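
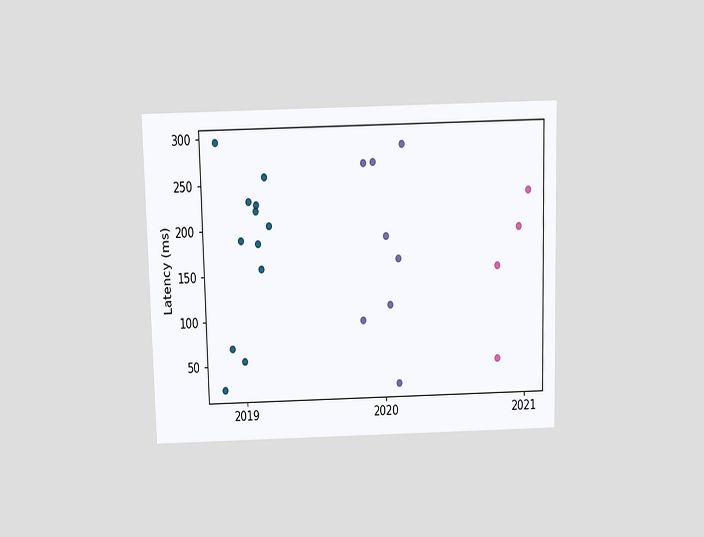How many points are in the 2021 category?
The chart is viewed slightly from above. Counting the markers in the 2021 column gives 4.

4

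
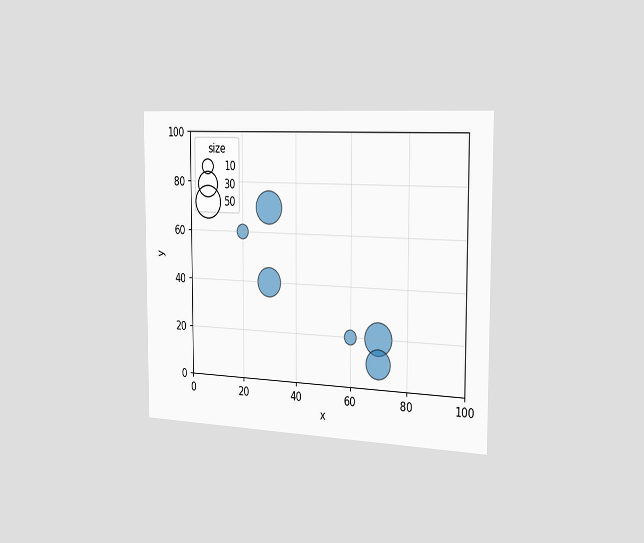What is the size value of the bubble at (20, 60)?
The chart is viewed slightly from the right. Matching the bubble at (20, 60) against the size legend gives 10.

10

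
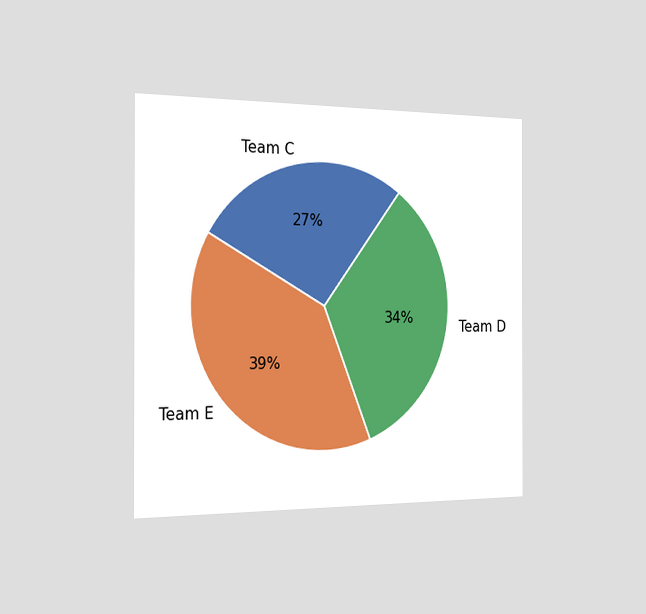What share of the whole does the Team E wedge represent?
39%

The chart is viewed slightly from the left. The Team E slice takes up 39% of the pie.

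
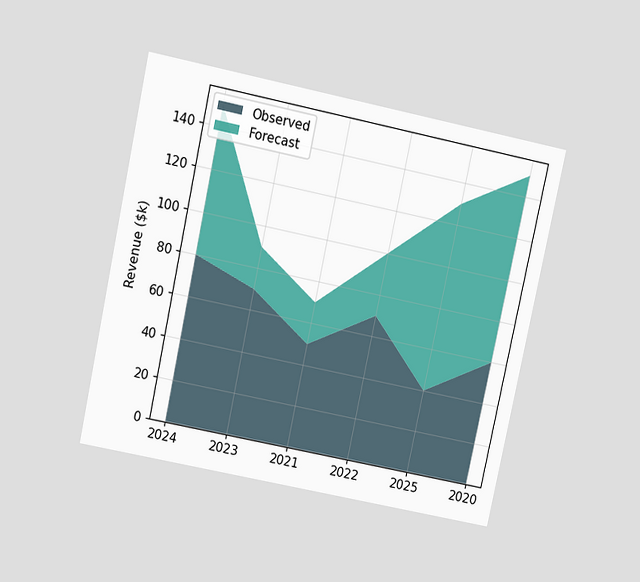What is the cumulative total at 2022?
$100k

The chart is tilted about 12° clockwise and viewed slightly from above. The stacked total at 2022 reaches $100k.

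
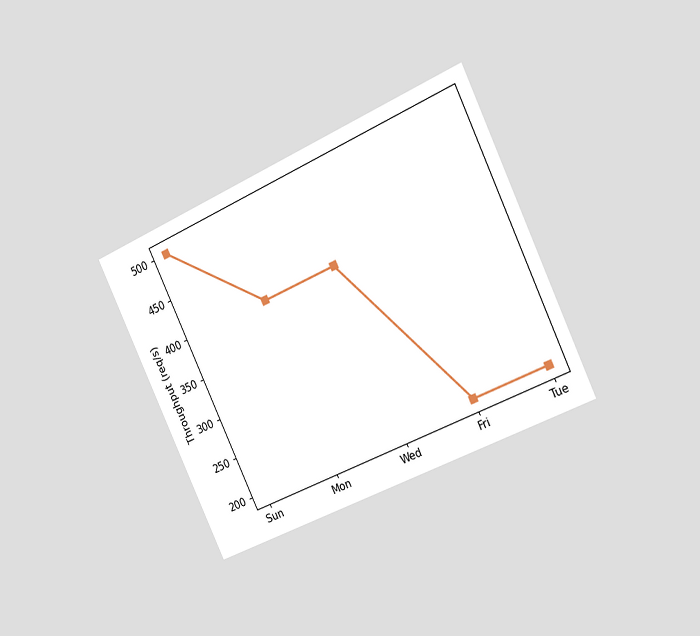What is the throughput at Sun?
500req/s

The chart is tilted about 25° counter-clockwise and viewed slightly from the right. At Sun, the line is at 500req/s.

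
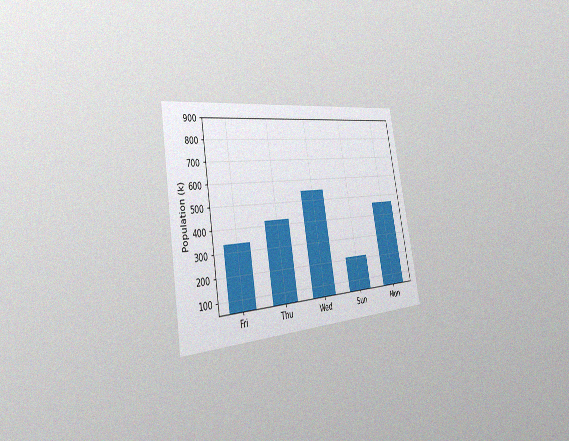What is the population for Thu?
420k

The chart is tilted about 10° counter-clockwise and viewed slightly from the left, with some photo noise. Reading along the chart's y-axis, the Thu bar reaches 420k.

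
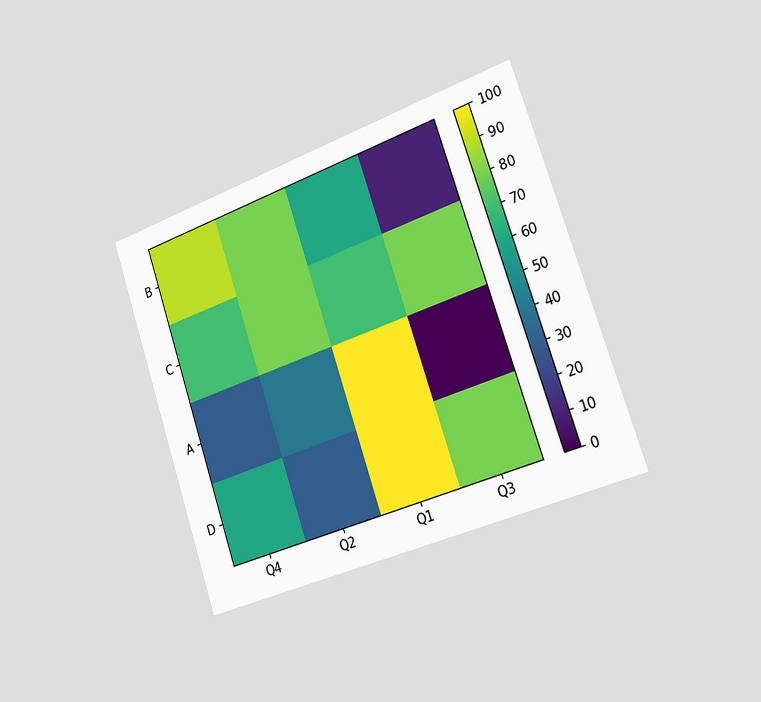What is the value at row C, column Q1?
The chart is tilted about 19° counter-clockwise and viewed slightly from the right. Matching cell (C, Q1) against the colorbar gives 70.

70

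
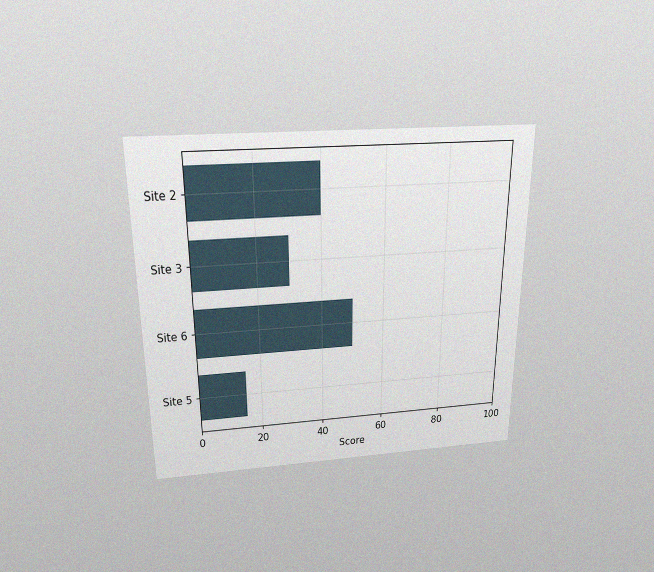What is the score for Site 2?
40

The chart is viewed slightly from above, with some photo noise. Reading along the chart's x-axis, the Site 2 bar reaches 40.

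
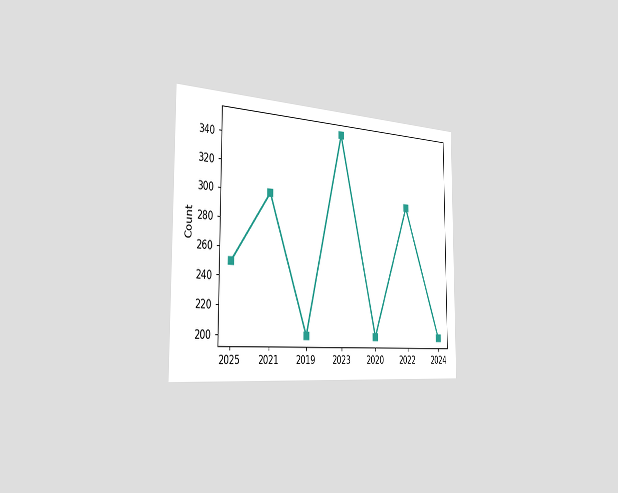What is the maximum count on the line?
The chart is viewed slightly from the left. The highest point is at 2023, and reading across to the y-axis gives 350.

350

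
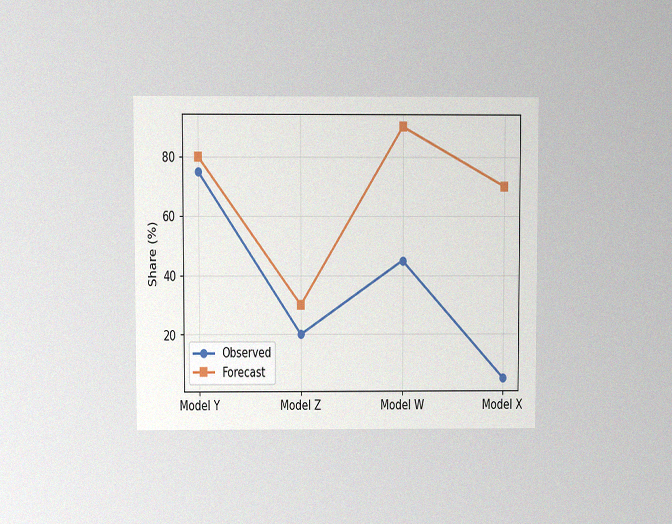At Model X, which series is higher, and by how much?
Forecast, by 65%

The chart is viewed at a slight angle, with some photo noise. At Model X, Forecast sits above the other line by 65%.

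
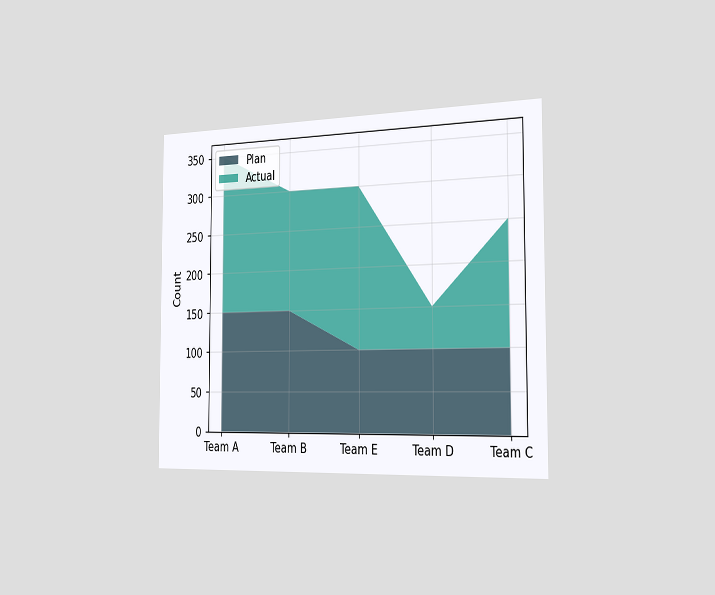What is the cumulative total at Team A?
The chart is viewed slightly from the right. The stacked total at Team A reaches 350.

350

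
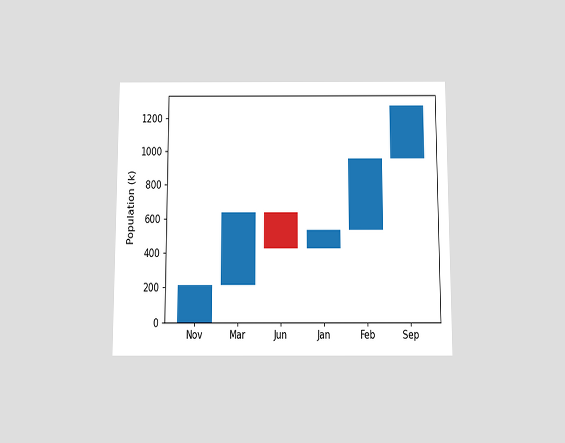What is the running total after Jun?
424k

The chart is viewed slightly from below. After Jun the running total reaches 424k.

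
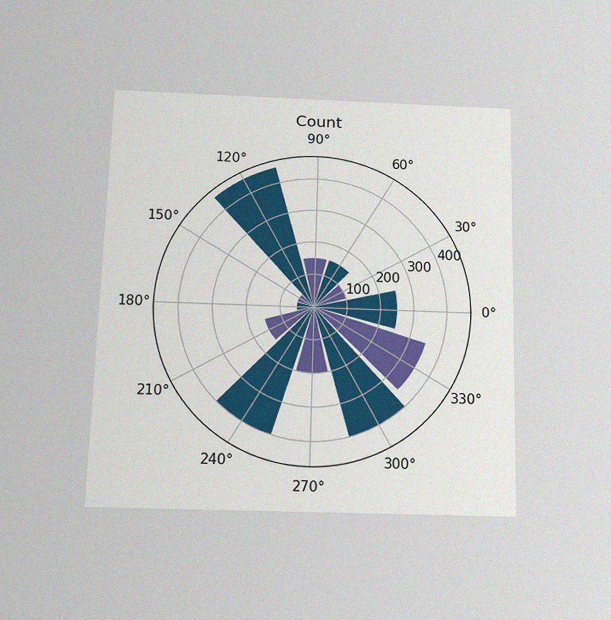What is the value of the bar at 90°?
The chart is viewed slightly from below, with some photo noise. The bar at 90° reaches 150 on the radial axis.

150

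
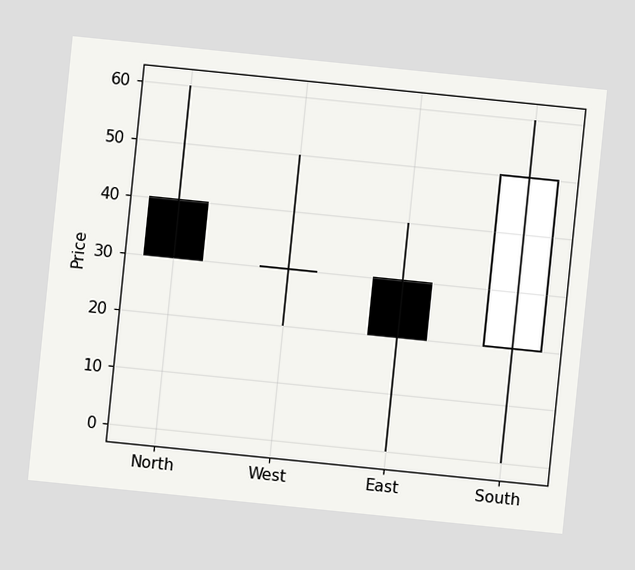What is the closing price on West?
30

The chart is tilted about 6° clockwise. The West candle closes at 30.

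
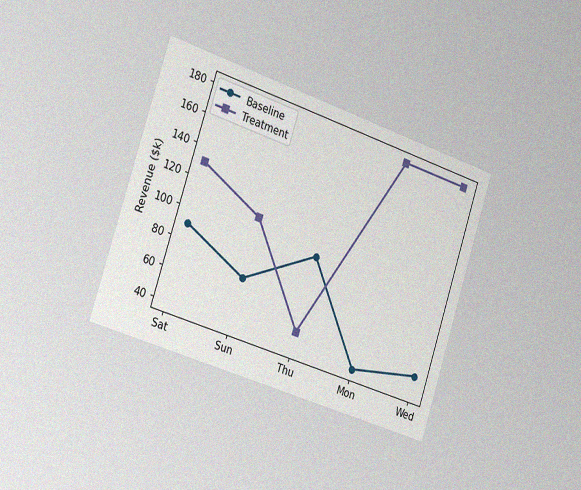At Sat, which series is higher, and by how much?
Treatment, by $40k

The chart is tilted about 18° clockwise and viewed slightly from the left, with some photo noise. At Sat, Treatment sits above the other line by $40k.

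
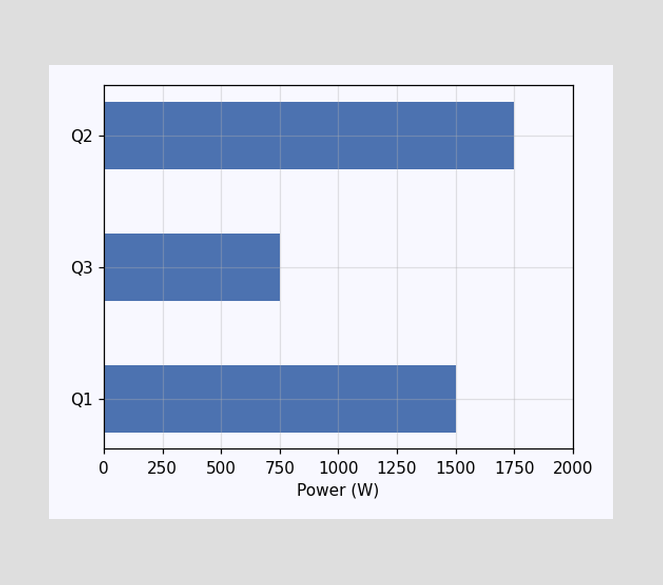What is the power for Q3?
750W

Reading along the chart's x-axis, the Q3 bar reaches 750W.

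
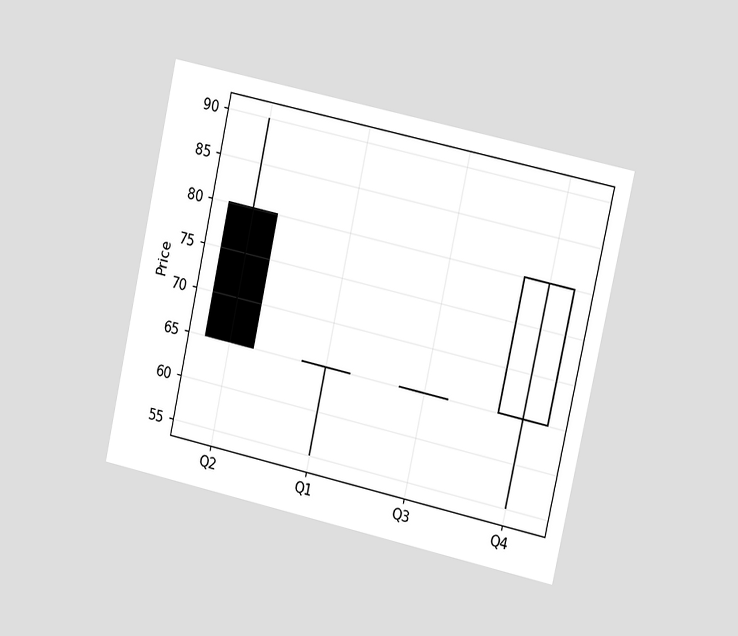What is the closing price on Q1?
65

The chart is tilted about 12° clockwise and viewed slightly from the right. The Q1 candle closes at 65.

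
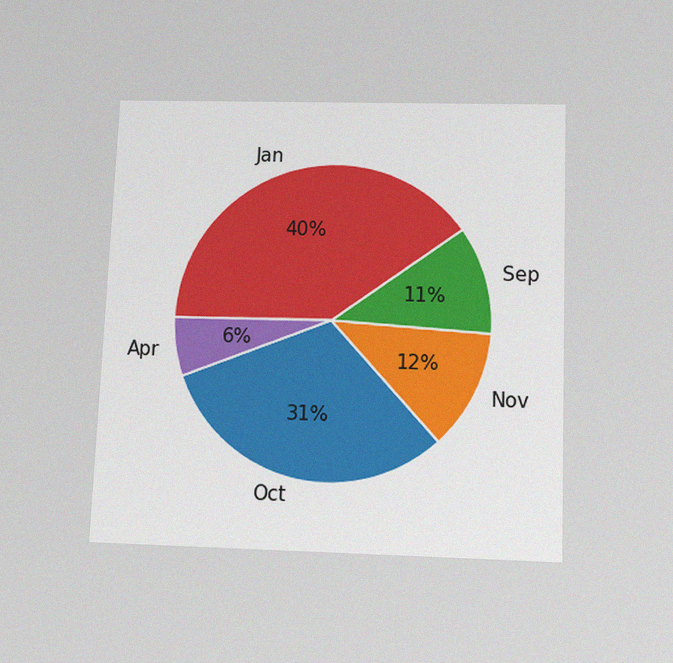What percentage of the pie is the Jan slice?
The chart is tilted about 2° clockwise and viewed slightly from below, with some photo noise. The Jan slice takes up 40% of the pie.

40%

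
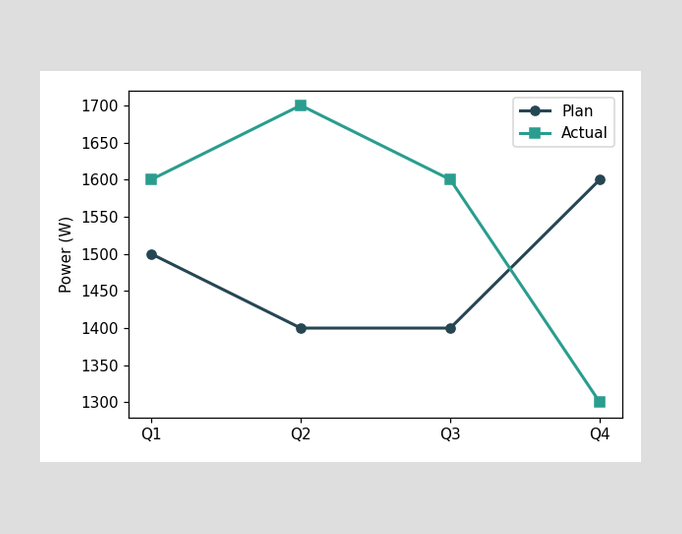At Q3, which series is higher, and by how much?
Actual, by 200W

At Q3, Actual sits above the other line by 200W.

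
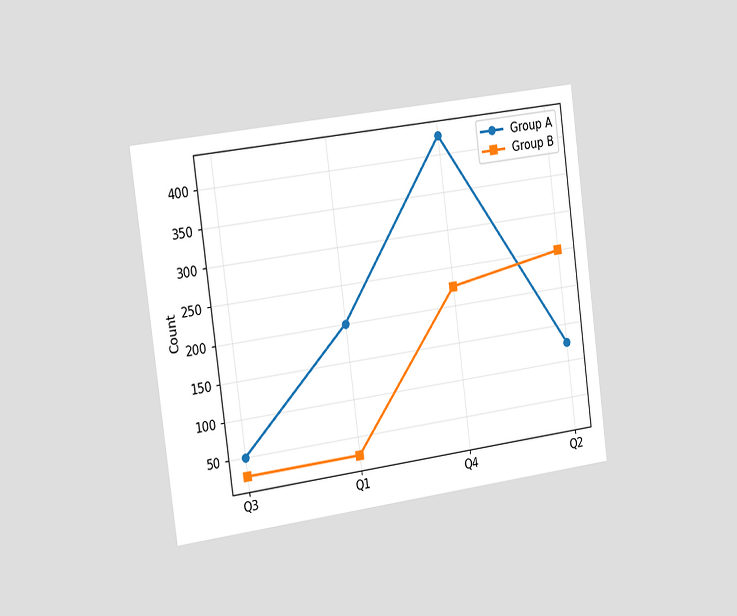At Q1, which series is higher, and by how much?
The chart is tilted about 7° counter-clockwise and viewed slightly from the left. At Q1, Group A sits above the other line by 175.

Group A, by 175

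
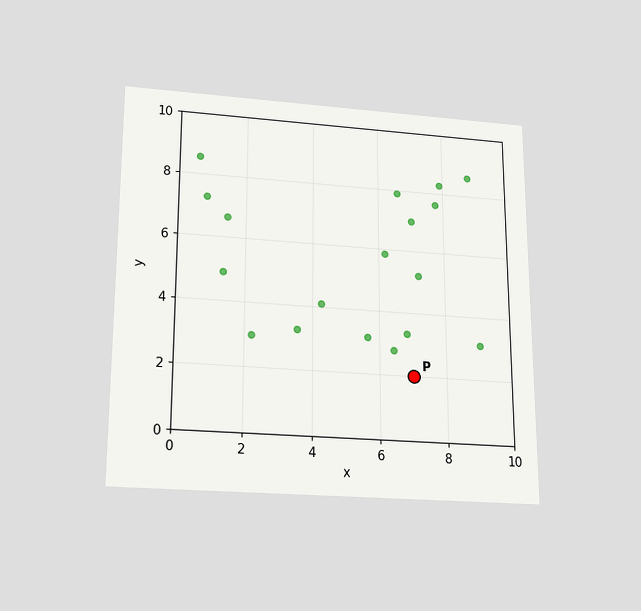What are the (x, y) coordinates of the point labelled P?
(7, 2)

The chart is viewed slightly from below. Following the gridlines from P to each axis, P sits at (7, 2).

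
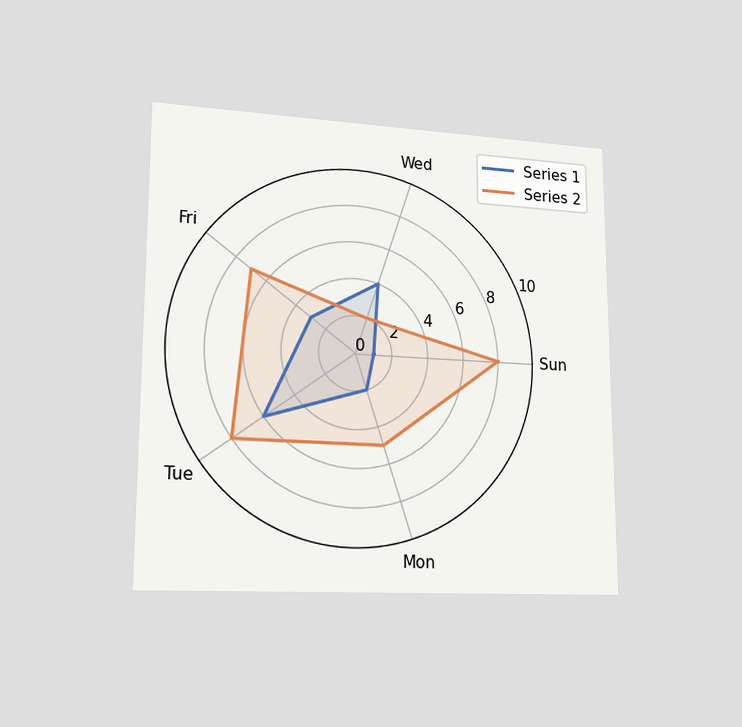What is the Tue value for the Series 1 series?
The chart is viewed slightly from the left. On the Tue axis, Series 1 reaches 6.

6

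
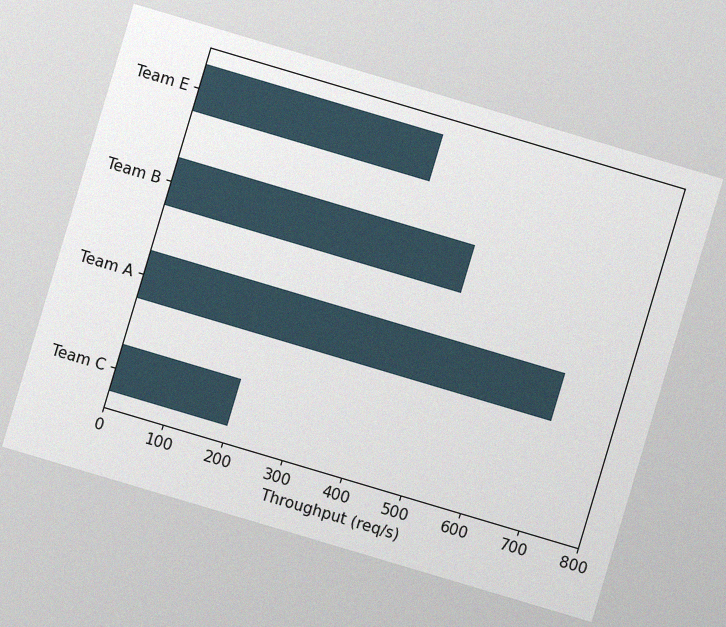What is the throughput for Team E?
400req/s

The chart is tilted about 17° clockwise, with some photo noise. Reading along the chart's x-axis, the Team E bar reaches 400req/s.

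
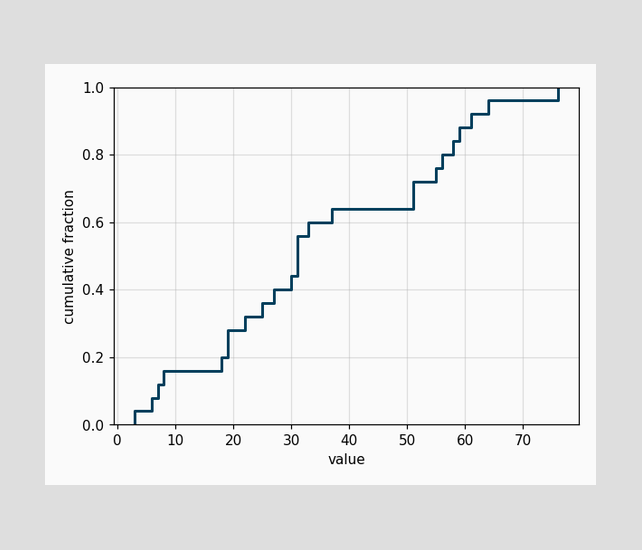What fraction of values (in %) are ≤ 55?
At x=55 the ECDF step is at 76%.

76%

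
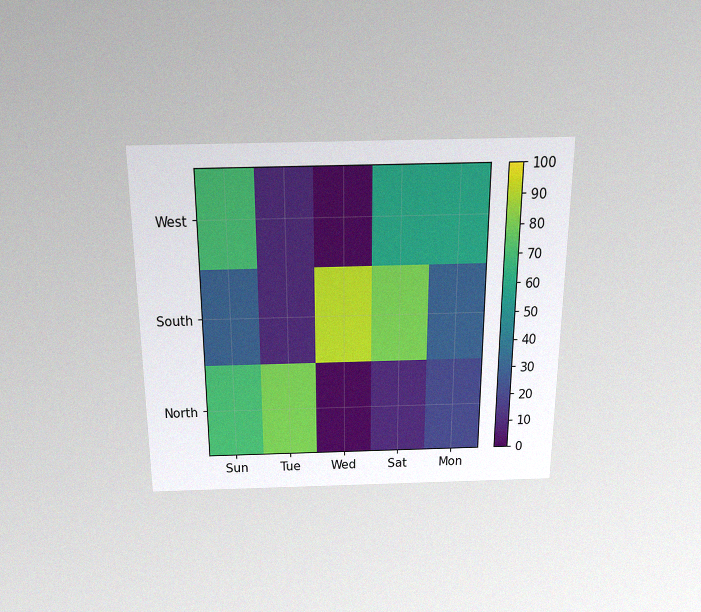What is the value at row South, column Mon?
The chart is viewed slightly from above, with some photo noise. Matching cell (South, Mon) against the colorbar gives 30.

30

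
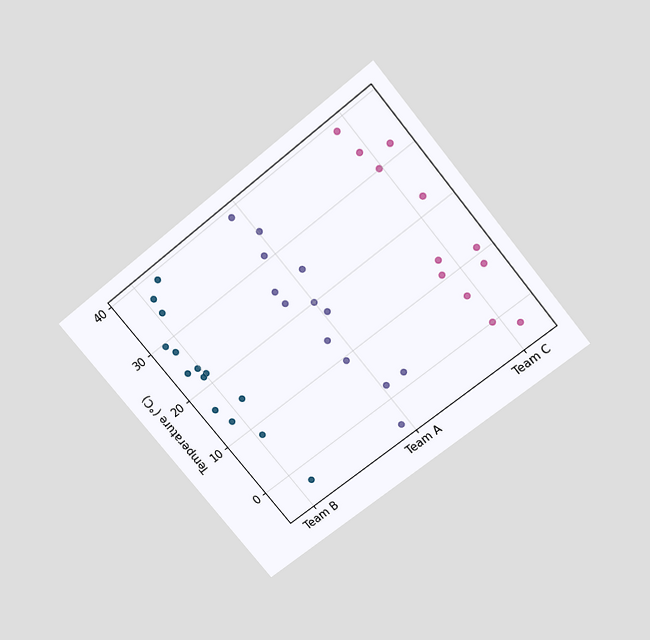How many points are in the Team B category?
The chart is tilted about 39° counter-clockwise and viewed slightly from above. Counting the markers in the Team B column gives 14.

14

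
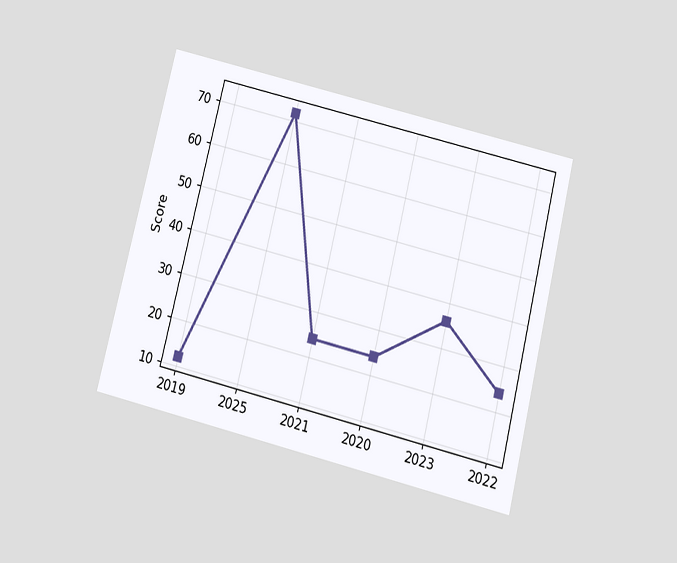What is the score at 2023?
36

The chart is tilted about 14° clockwise and viewed slightly from below. At 2023, the line is at 36.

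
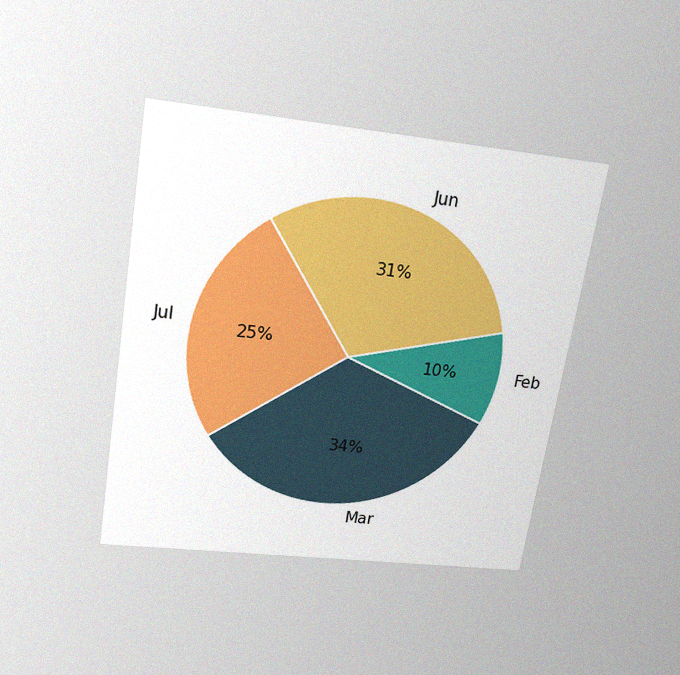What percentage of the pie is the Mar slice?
The chart is tilted about 9° clockwise and viewed slightly from above, with some photo noise. The Mar slice takes up 34% of the pie.

34%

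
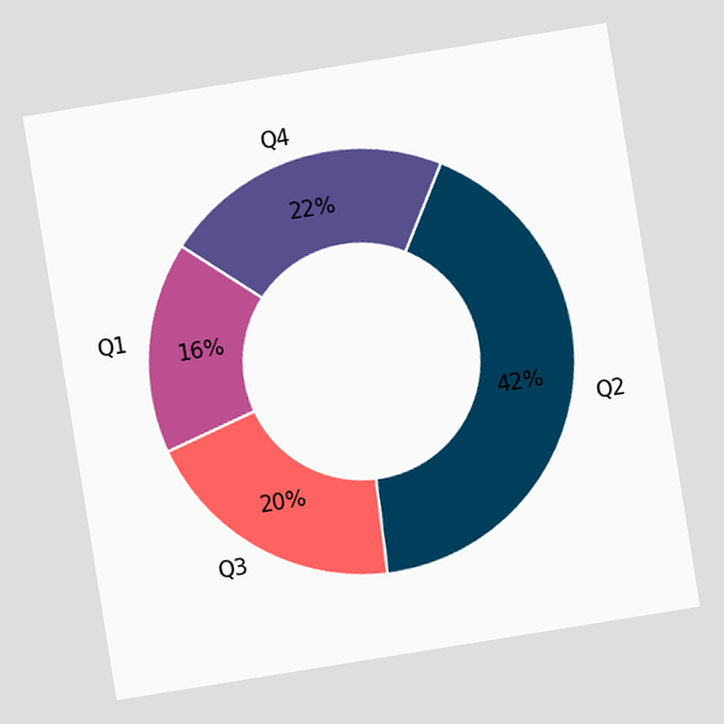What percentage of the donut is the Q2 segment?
42%

The chart is tilted about 9° counter-clockwise. The Q2 segment takes up 42% of the ring.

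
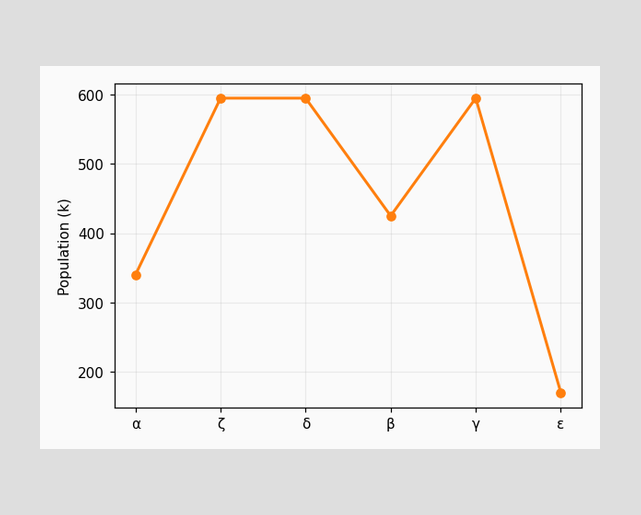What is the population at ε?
170k

At ε, the line is at 170k.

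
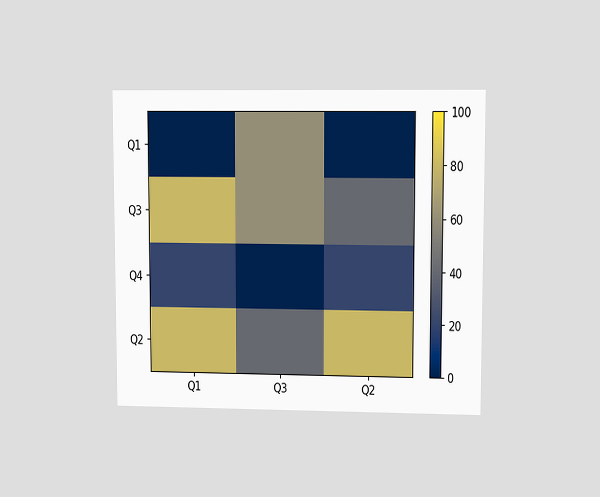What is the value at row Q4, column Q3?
The chart is viewed at a slight angle. Matching cell (Q4, Q3) against the colorbar gives 0.

0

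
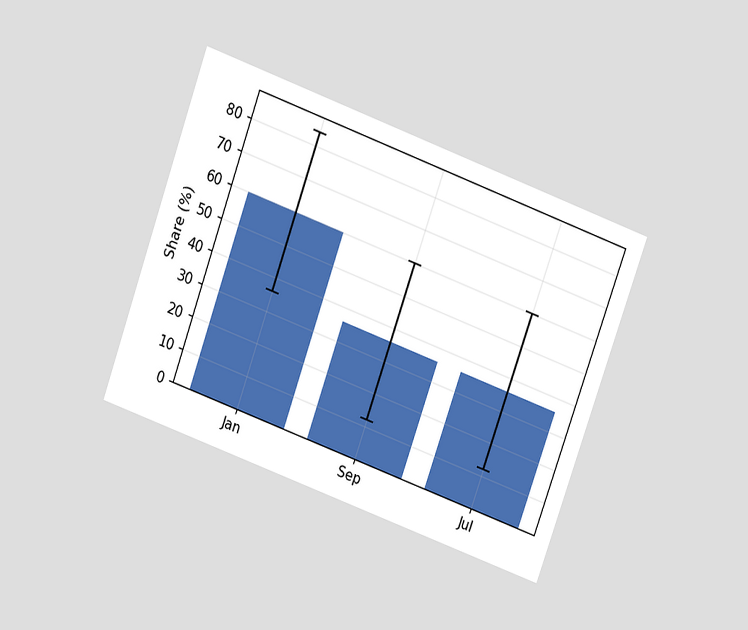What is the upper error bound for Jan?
84%

The chart is tilted about 20° clockwise and viewed slightly from above. The Jan bar's upper whisker reaches 84%.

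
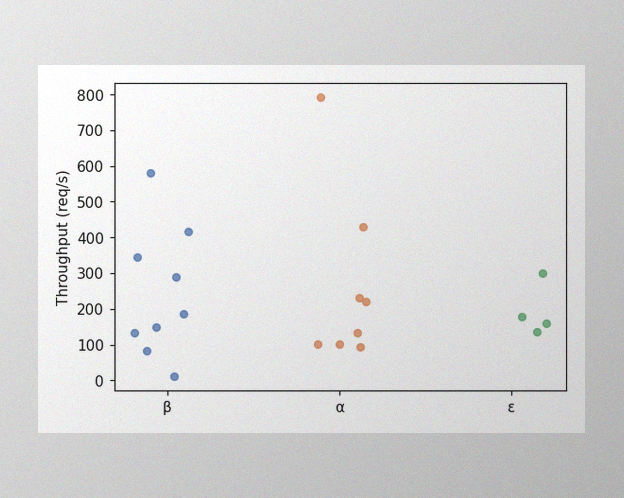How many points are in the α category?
8

The image has some photo noise and uneven lighting. Counting the markers in the α column gives 8.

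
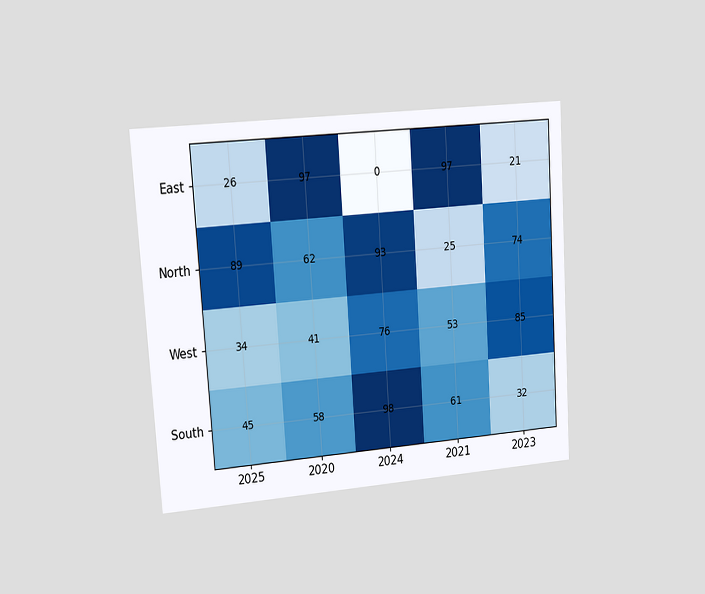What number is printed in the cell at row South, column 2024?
98

The chart is tilted about 4° counter-clockwise and viewed at a slight angle. The (South, 2024) cell reads 98.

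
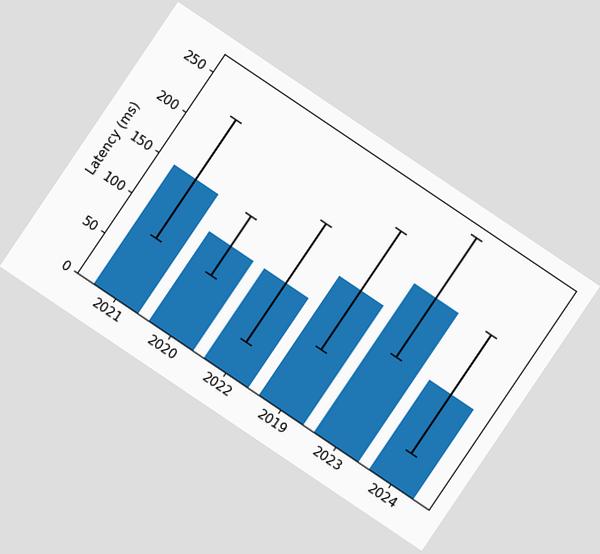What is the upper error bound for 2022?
The chart is tilted about 34° clockwise. The 2022 bar's upper whisker reaches 185ms.

185ms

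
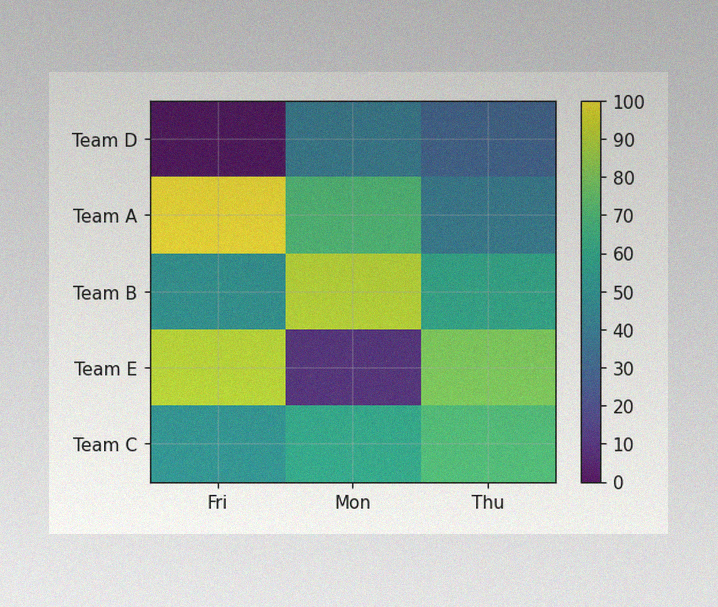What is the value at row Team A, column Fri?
The image has some photo noise and uneven lighting. Matching cell (Team A, Fri) against the colorbar gives 100.

100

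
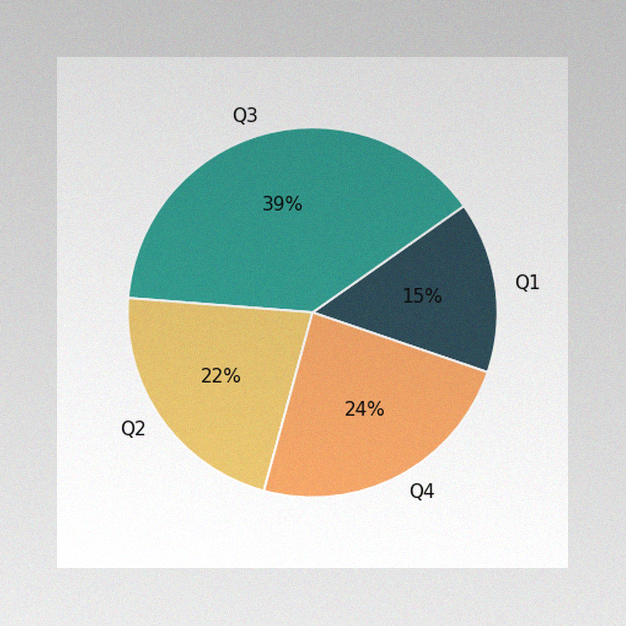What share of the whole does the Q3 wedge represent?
39%

The image has some photo noise and uneven lighting. The Q3 slice takes up 39% of the pie.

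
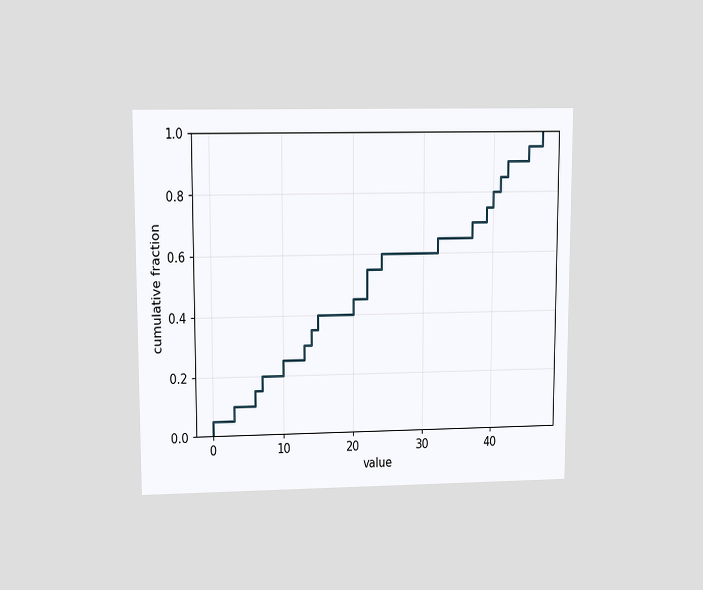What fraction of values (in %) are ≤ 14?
The chart is viewed at a slight angle. At x=14 the ECDF step is at 35%.

35%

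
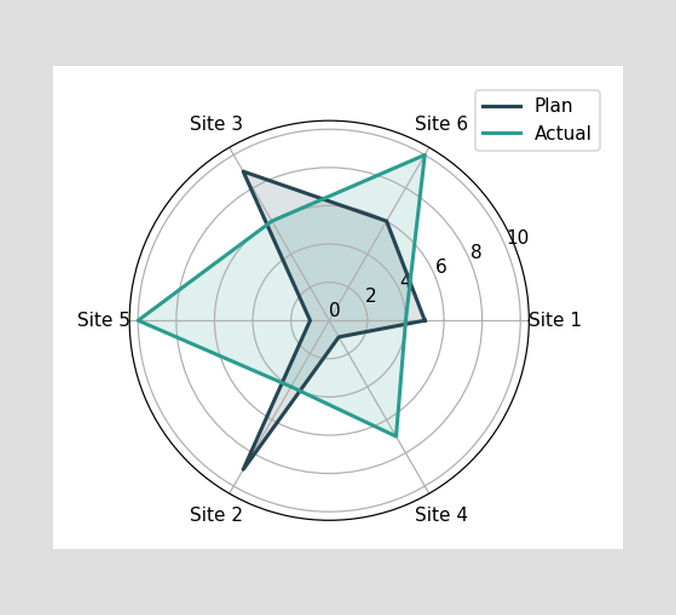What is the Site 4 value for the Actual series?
7

On the Site 4 axis, Actual reaches 7.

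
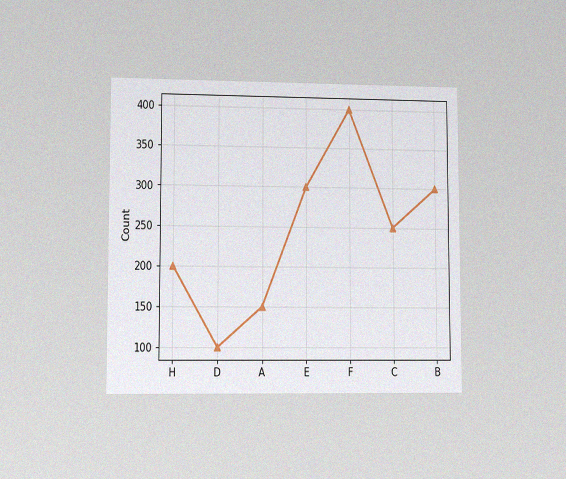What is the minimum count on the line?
100

The chart is viewed at a slight angle, with some photo noise. The lowest point is at D, and reading across to the y-axis gives 100.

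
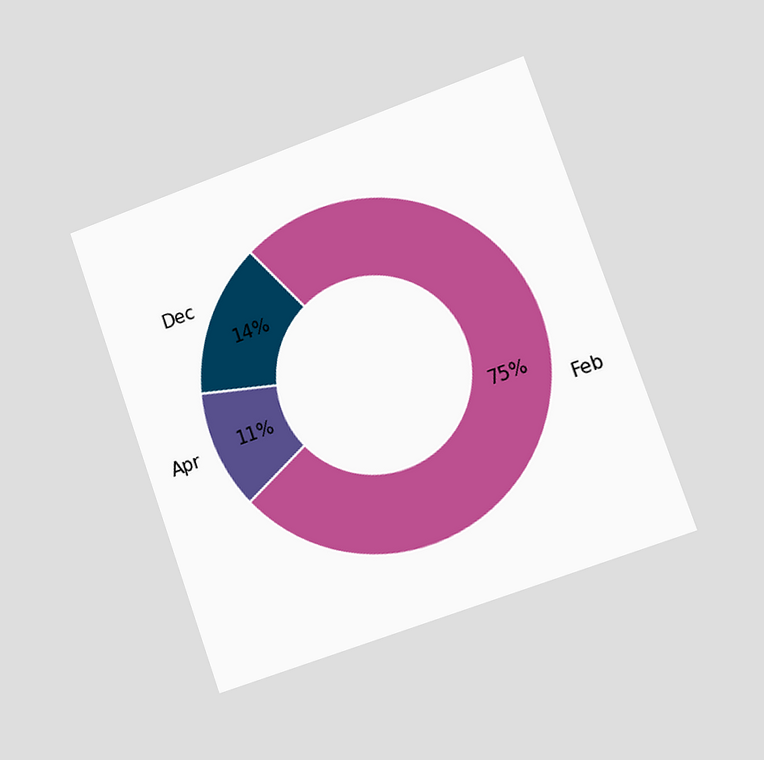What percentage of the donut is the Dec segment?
14%

The chart is tilted about 19° counter-clockwise and viewed slightly from the right. The Dec segment takes up 14% of the ring.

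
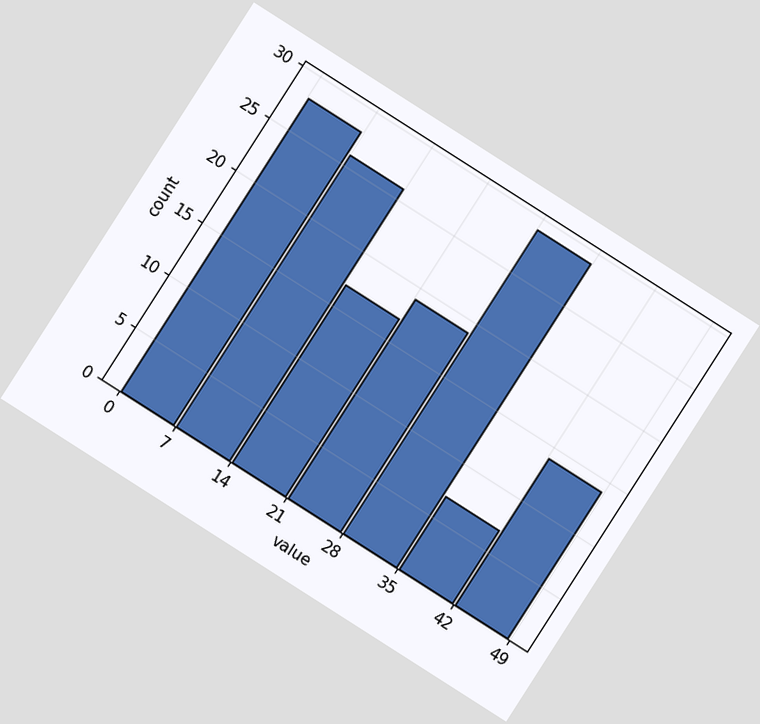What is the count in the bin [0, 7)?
The chart is tilted about 33° clockwise. The [0, 7) bin has height 28.

28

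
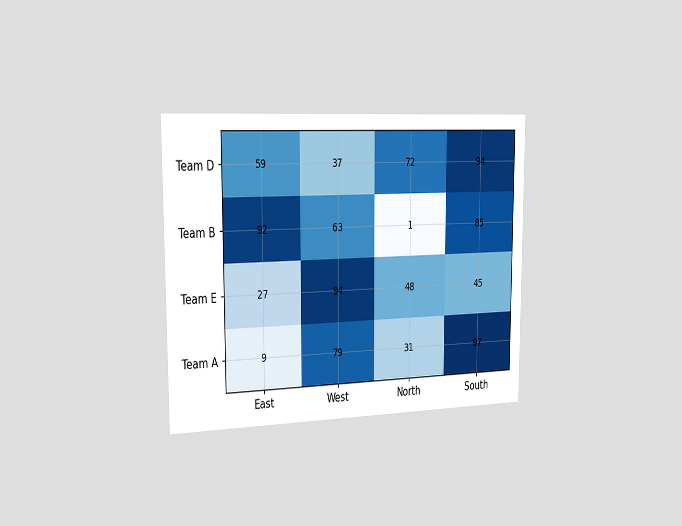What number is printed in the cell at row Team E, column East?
27

The chart is viewed slightly from the left. The (Team E, East) cell reads 27.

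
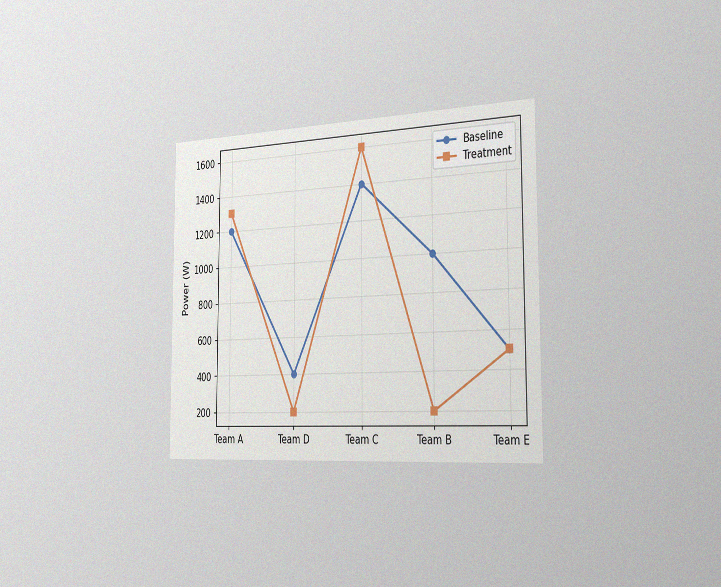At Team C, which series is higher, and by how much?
The chart is viewed slightly from the right, with some photo noise. At Team C, Treatment sits above the other line by 200W.

Treatment, by 200W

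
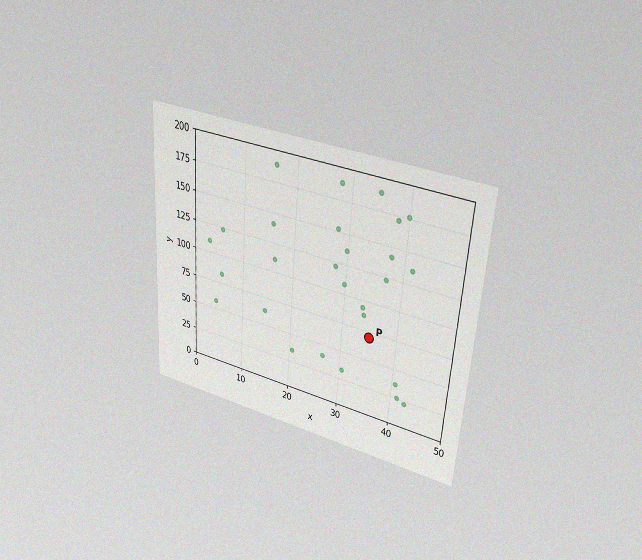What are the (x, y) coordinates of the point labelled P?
(35, 70)

The chart is tilted about 4° clockwise and viewed at a slight angle, with some photo noise. Following the gridlines from P to each axis, P sits at (35, 70).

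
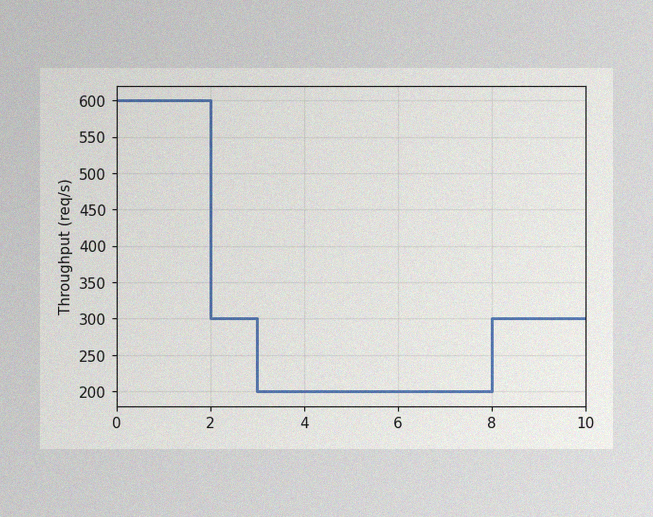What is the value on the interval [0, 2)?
600req/s

The image has some photo noise and uneven lighting. On [0, 2) the step sits at 600req/s.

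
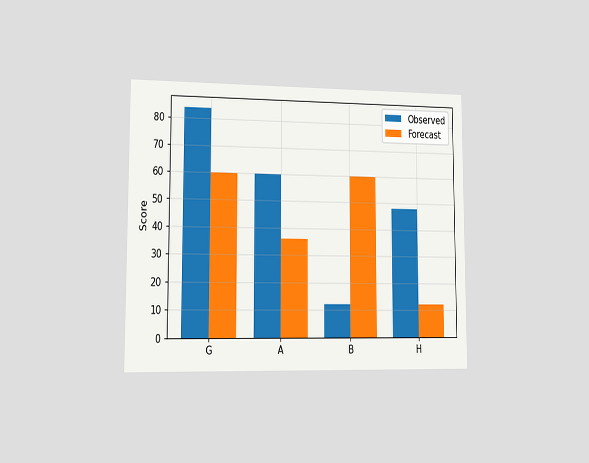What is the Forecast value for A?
36

The chart is viewed slightly from the left. The Forecast bar at A reaches 36 on the y-axis.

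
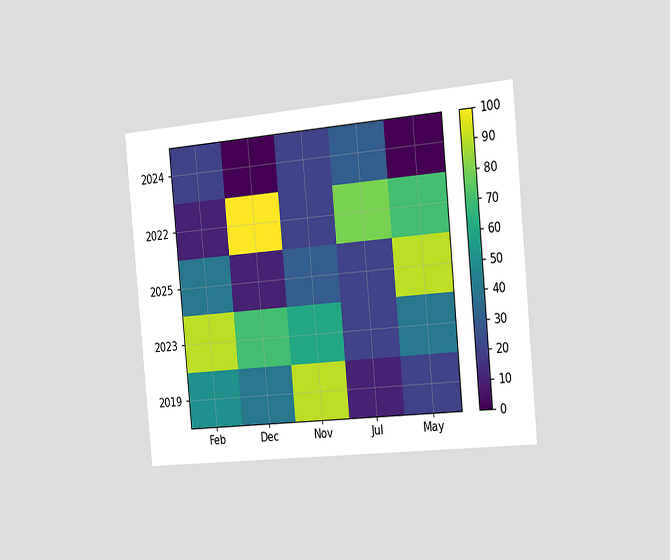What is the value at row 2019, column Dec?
The chart is tilted about 5° counter-clockwise and viewed slightly from the right. Matching cell (2019, Dec) against the colorbar gives 40.

40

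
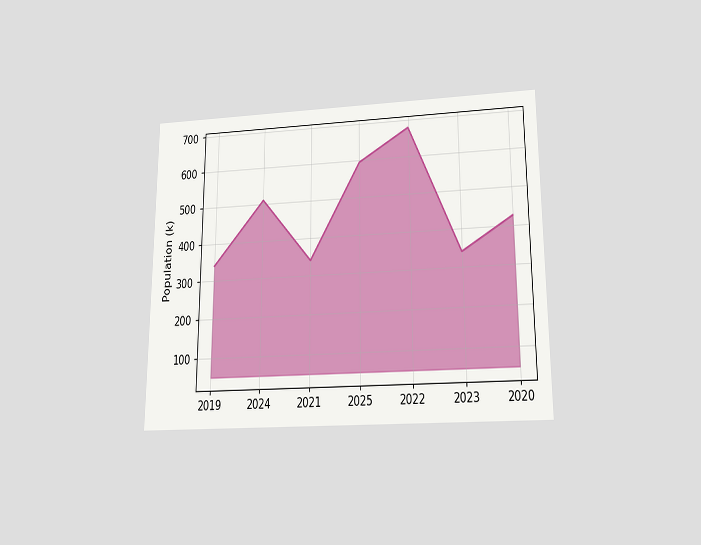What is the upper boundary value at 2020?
The chart is viewed slightly from below. At 2020 the upper boundary is at 425k.

425k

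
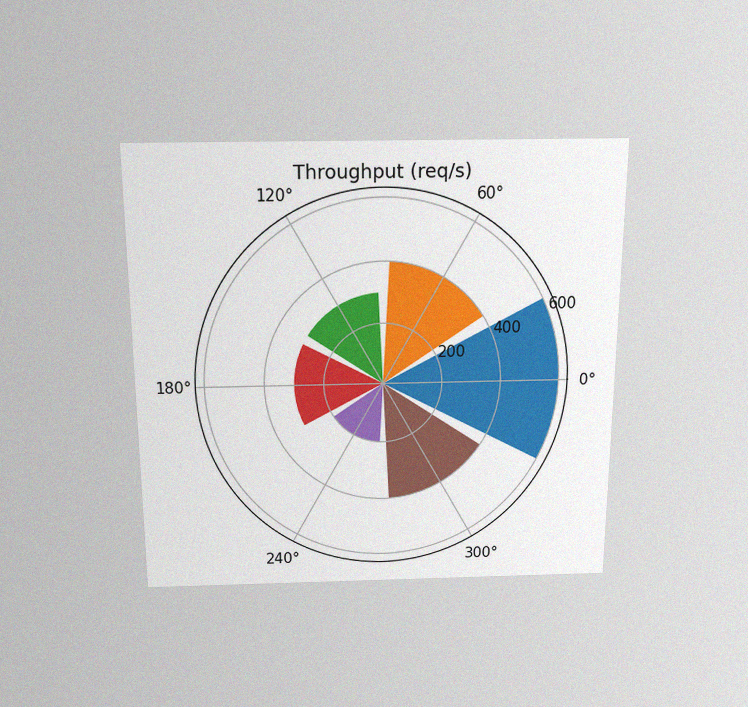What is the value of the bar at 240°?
The chart is viewed slightly from above, with some photo noise. The bar at 240° reaches 200req/s on the radial axis.

200req/s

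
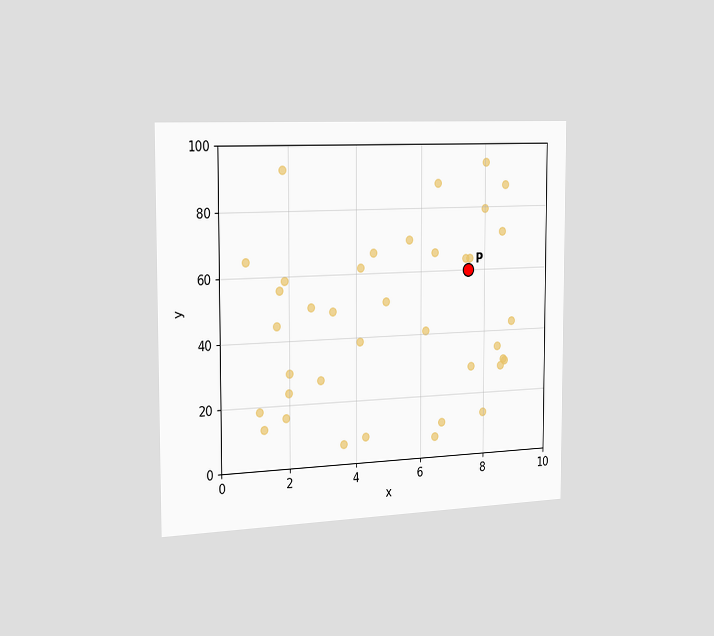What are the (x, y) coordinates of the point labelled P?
The chart is viewed slightly from the left. Following the gridlines from P to each axis, P sits at (7.5, 60).

(7.5, 60)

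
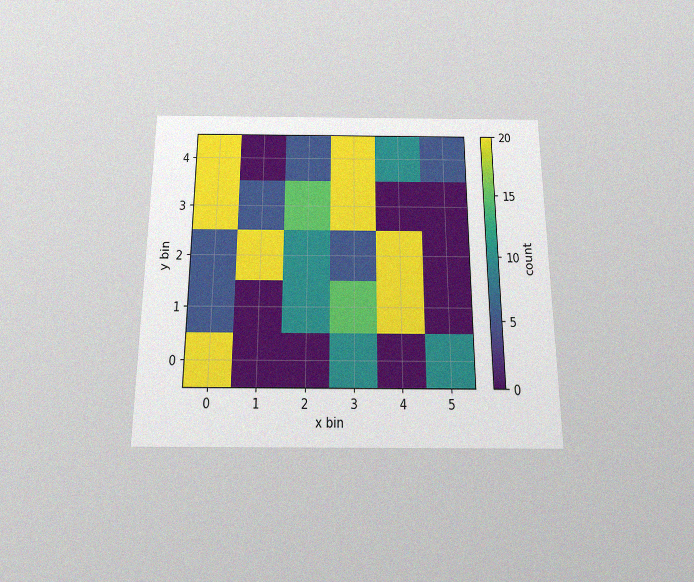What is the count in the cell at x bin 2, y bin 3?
The chart is viewed slightly from below, with some photo noise. Matching the cell (2, 3) against the colorbar gives 15.

15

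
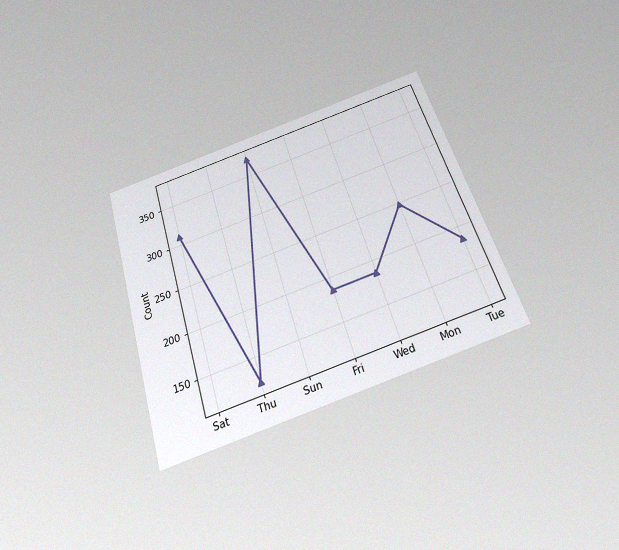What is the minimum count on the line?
124

The chart is tilted about 17° counter-clockwise and viewed slightly from below, with some photo noise. The lowest point is at Thu, and reading across to the y-axis gives 124.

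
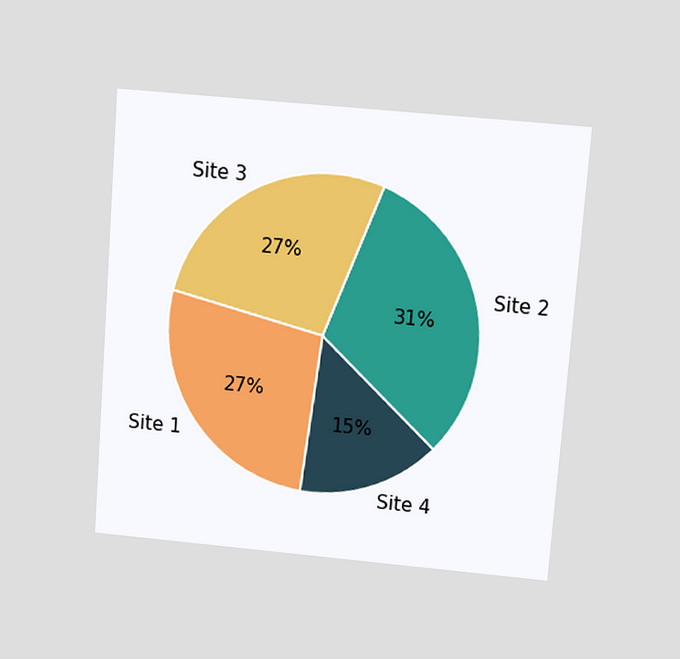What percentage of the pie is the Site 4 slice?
The chart is tilted about 4° clockwise and viewed slightly from above. The Site 4 slice takes up 15% of the pie.

15%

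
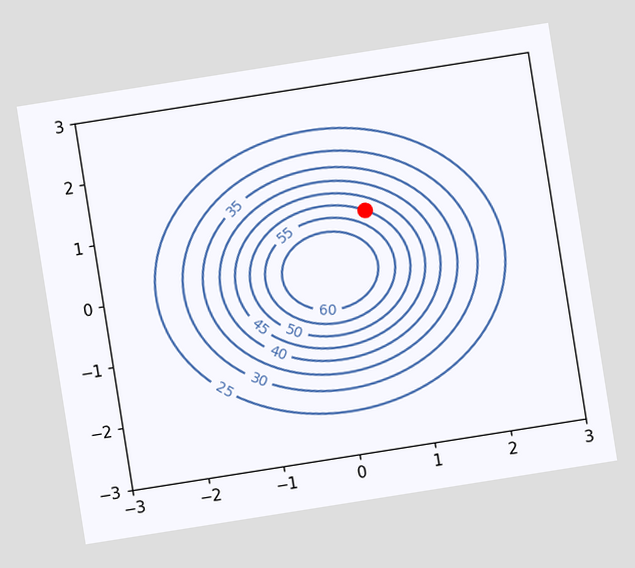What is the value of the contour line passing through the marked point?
The chart is tilted about 9° counter-clockwise. The marked point sits on the contour labelled 50.

50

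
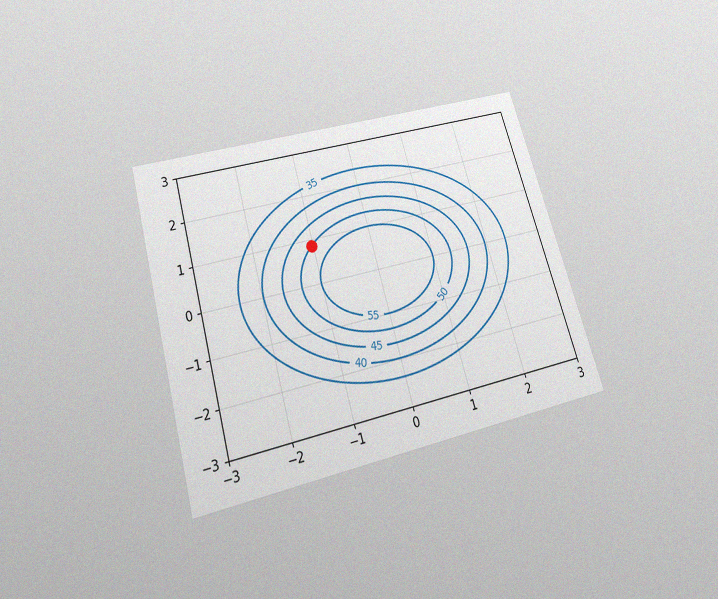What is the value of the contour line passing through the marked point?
50

The chart is tilted about 16° counter-clockwise and viewed slightly from below, with some photo noise. The marked point sits on the contour labelled 50.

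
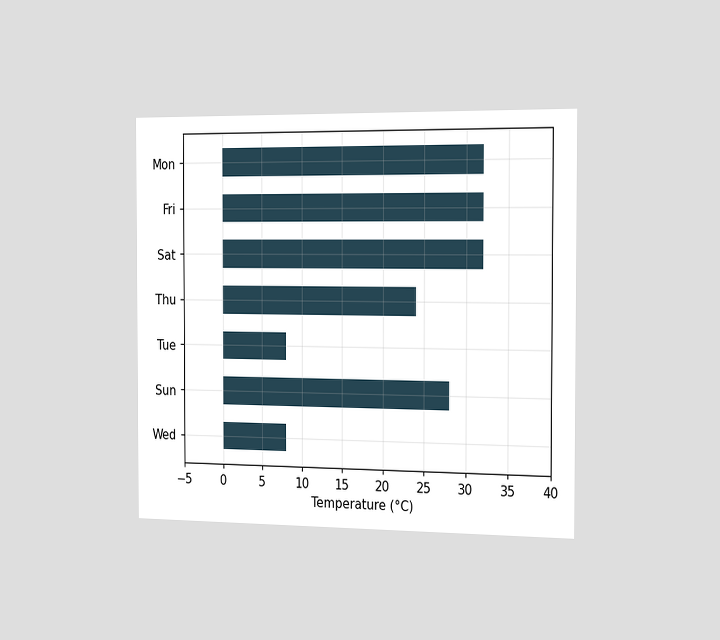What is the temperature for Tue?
The chart is viewed slightly from the right. Reading along the chart's x-axis, the Tue bar reaches 8°C.

8°C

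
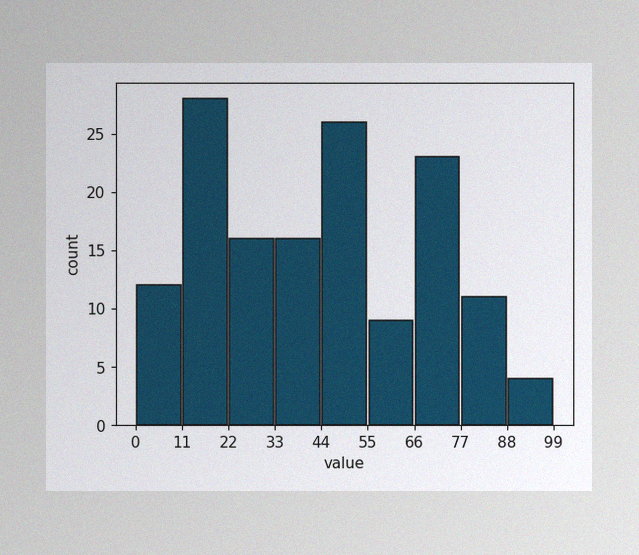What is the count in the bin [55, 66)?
The image has some photo noise and uneven lighting. The [55, 66) bin has height 9.

9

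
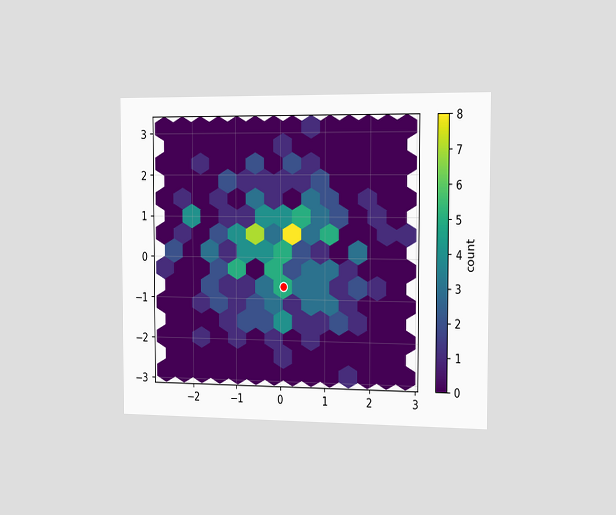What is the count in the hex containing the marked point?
5

The chart is viewed slightly from the right. The marked hex reads 5 on the colorbar.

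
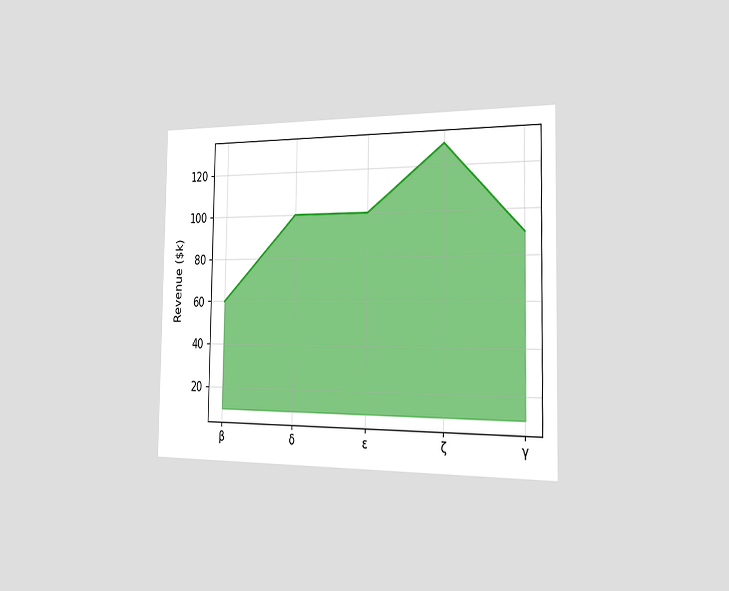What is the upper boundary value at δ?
$100k

The chart is viewed slightly from the right. At δ the upper boundary is at $100k.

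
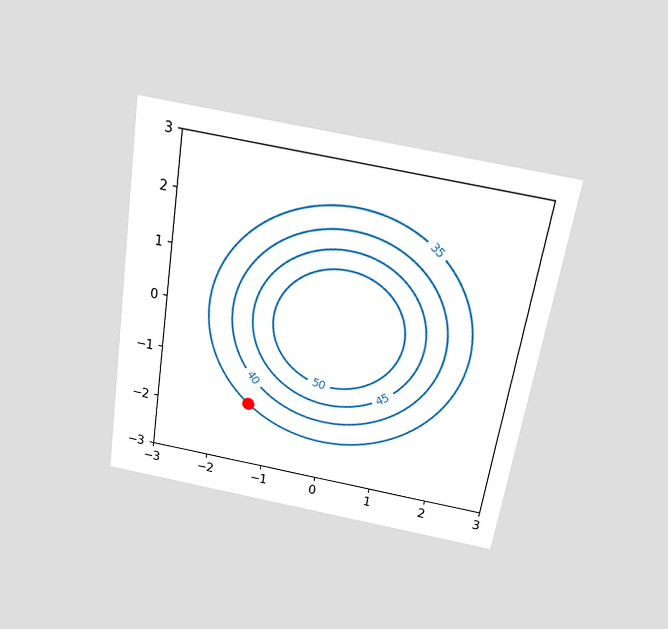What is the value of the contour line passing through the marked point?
35

The chart is tilted about 9° clockwise and viewed slightly from above. The marked point sits on the contour labelled 35.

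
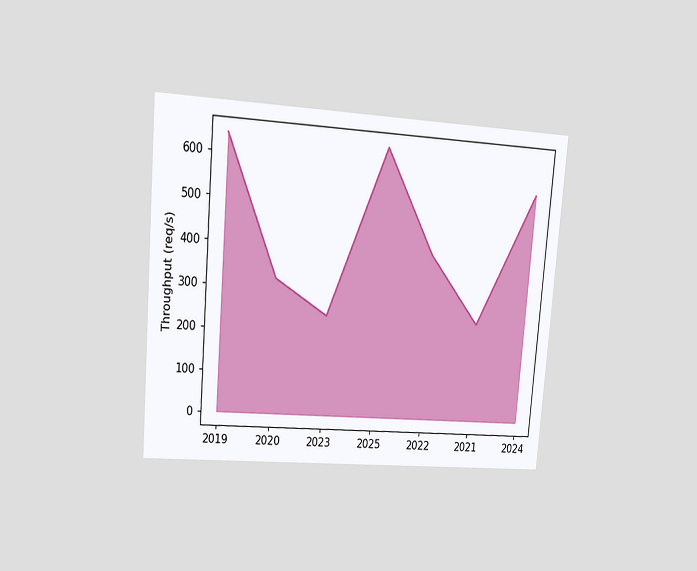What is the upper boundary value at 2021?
The chart is tilted about 5° clockwise and viewed at a slight angle. At 2021 the upper boundary is at 240req/s.

240req/s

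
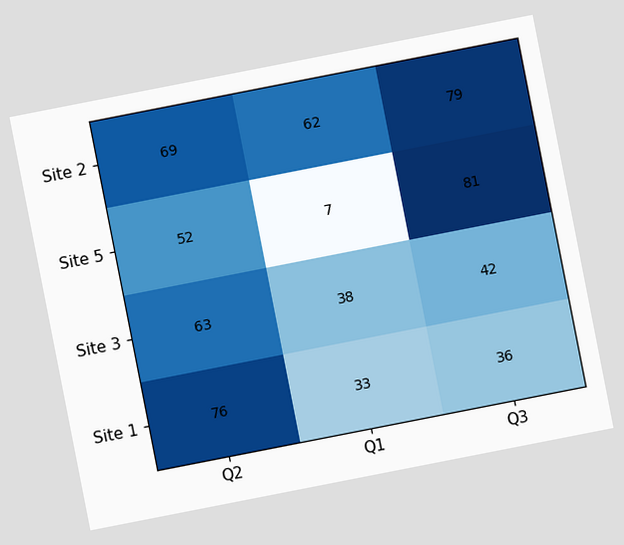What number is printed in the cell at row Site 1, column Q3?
36

The chart is tilted about 11° counter-clockwise. The (Site 1, Q3) cell reads 36.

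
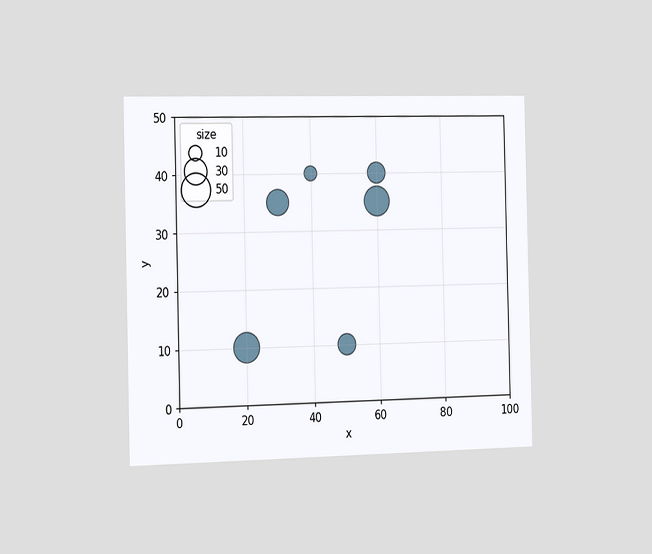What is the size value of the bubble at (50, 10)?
20

The chart is viewed slightly from the left. Matching the bubble at (50, 10) against the size legend gives 20.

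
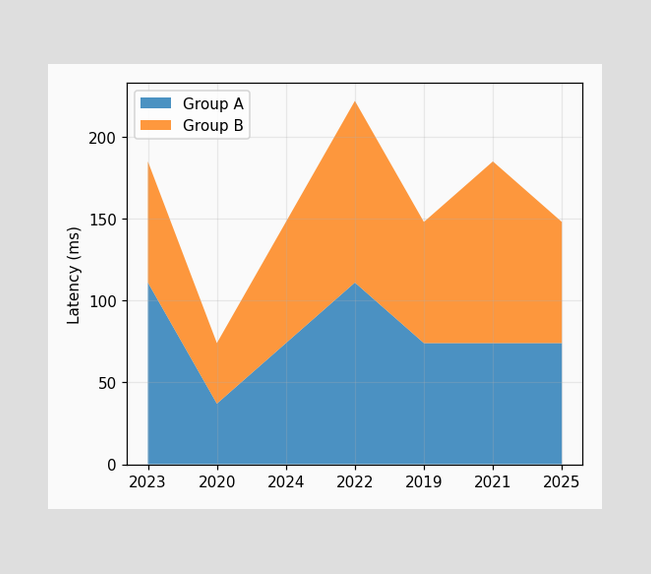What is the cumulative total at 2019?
The stacked total at 2019 reaches 148ms.

148ms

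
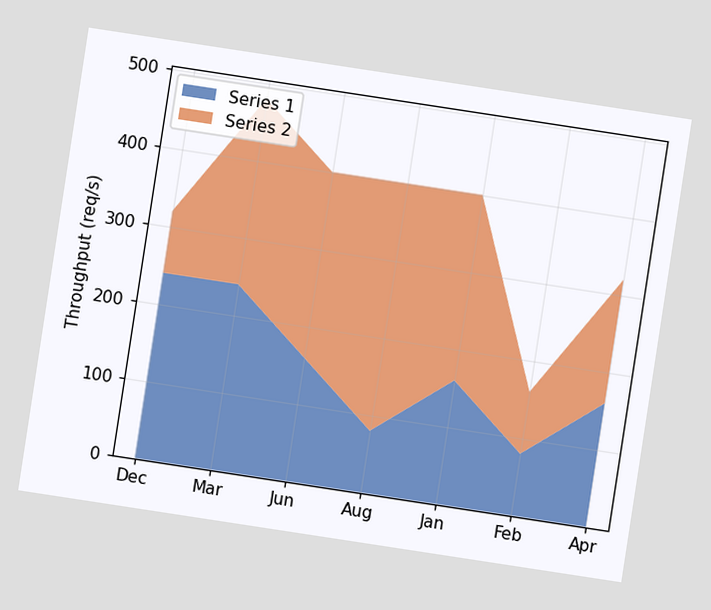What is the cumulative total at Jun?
The chart is tilted about 9° clockwise. The stacked total at Jun reaches 400req/s.

400req/s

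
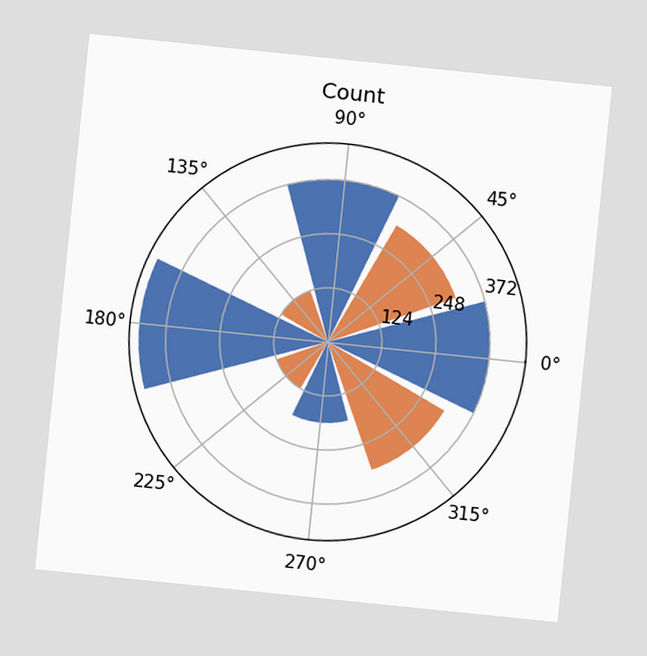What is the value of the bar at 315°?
310

The chart is tilted about 6° clockwise. The bar at 315° reaches 310 on the radial axis.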